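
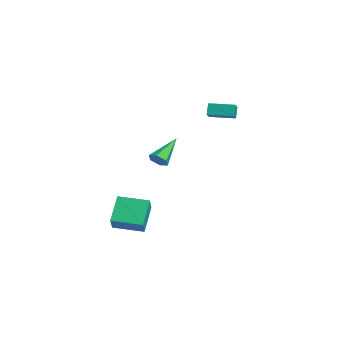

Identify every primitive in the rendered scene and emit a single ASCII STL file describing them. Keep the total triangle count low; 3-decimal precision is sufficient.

solid 
facet normal -0.536 -0.844 0.014
outer loop
vertex -1.964 2.862 3.568
vertex -2.594 3.255 3.155
vertex -1.605 2.621 2.79
endloop
endfacet
facet normal 0.742 -0.462 0.486
outer loop
vertex -0.726 4.005 2.765
vertex -1.964 2.862 3.568
vertex -1.605 2.621 2.79
endloop
endfacet
facet normal -0.536 -0.844 0.015
outer loop
vertex -1.605 2.621 2.79
vertex -2.594 3.255 3.155
vertex -2.236 3.014 2.377
endloop
endfacet
facet normal 0.403 -0.272 -0.874
outer loop
vertex -2.236 3.014 2.377
vertex -0.726 4.005 2.765
vertex -1.605 2.621 2.79
endloop
endfacet
facet normal -0.403 0.272 0.874
outer loop
vertex -1.964 2.862 3.568
vertex -1.715 4.639 3.13
vertex -2.594 3.255 3.155
endloop
endfacet
facet normal 0.742 -0.463 0.485
outer loop
vertex -1.084 4.246 3.543
vertex -1.964 2.862 3.568
vertex -0.726 4.005 2.765
endloop
endfacet
facet normal -0.403 0.272 0.874
outer loop
vertex -1.084 4.246 3.543
vertex -1.715 4.639 3.13
vertex -1.964 2.862 3.568
endloop
endfacet
facet normal -0.742 0.463 -0.485
outer loop
vertex -2.594 3.255 3.155
vertex -1.715 4.639 3.13
vertex -2.236 3.014 2.377
endloop
endfacet
facet normal 0.403 -0.272 -0.874
outer loop
vertex -1.356 4.398 2.352
vertex -0.726 4.005 2.765
vertex -2.236 3.014 2.377
endloop
endfacet
facet normal -0.742 0.463 -0.486
outer loop
vertex -2.236 3.014 2.377
vertex -1.715 4.639 3.13
vertex -1.356 4.398 2.352
endloop
endfacet
facet normal 0.536 0.844 -0.015
outer loop
vertex -1.356 4.398 2.352
vertex -1.084 4.246 3.543
vertex -0.726 4.005 2.765
endloop
endfacet
facet normal 0.535 0.844 -0.015
outer loop
vertex -1.715 4.639 3.13
vertex -1.084 4.246 3.543
vertex -1.356 4.398 2.352
endloop
endfacet
facet normal 0.429 -0.686 -0.587
outer loop
vertex -0.696 -0.9 0.166
vertex -1.048 -0.665 -0.366
vertex -0.436 -0.406 -0.221
endloop
endfacet
facet normal 0.679 0.196 0.707
outer loop
vertex -0.696 -0.9 0.166
vertex -0.436 -0.406 -0.221
vertex -1.992 0.845 0.926
endloop
endfacet
facet normal 0.430 -0.687 -0.586
outer loop
vertex -0.436 -0.406 -0.221
vertex -1.048 -0.665 -0.366
vertex -0.788 -0.171 -0.754
endloop
endfacet
facet normal 0.604 0.795 -0.048
outer loop
vertex -0.436 -0.406 -0.221
vertex -0.788 -0.171 -0.754
vertex -1.992 0.845 0.926
endloop
endfacet
facet normal 0.429 -0.687 -0.587
outer loop
vertex -0.788 -0.171 -0.754
vertex -1.048 -0.665 -0.366
vertex -1.4 -0.43 -0.898
endloop
endfacet
facet normal -0.186 0.776 -0.603
outer loop
vertex -0.788 -0.171 -0.754
vertex -1.4 -0.43 -0.898
vertex -1.992 0.845 0.926
endloop
endfacet
facet normal 0.429 -0.687 -0.587
outer loop
vertex -1.4 -0.43 -0.898
vertex -1.048 -0.665 -0.366
vertex -1.66 -0.924 -0.51
endloop
endfacet
facet normal -0.901 0.158 -0.403
outer loop
vertex -1.4 -0.43 -0.898
vertex -1.66 -0.924 -0.51
vertex -1.992 0.845 0.926
endloop
endfacet
facet normal 0.429 -0.687 -0.587
outer loop
vertex -1.66 -0.924 -0.51
vertex -1.048 -0.665 -0.366
vertex -1.308 -1.159 0.022
endloop
endfacet
facet normal -0.826 -0.441 0.352
outer loop
vertex -1.66 -0.924 -0.51
vertex -1.308 -1.159 0.022
vertex -1.992 0.845 0.926
endloop
endfacet
facet normal 0.429 -0.687 -0.587
outer loop
vertex -1.308 -1.159 0.022
vertex -1.048 -0.665 -0.366
vertex -0.696 -0.9 0.166
endloop
endfacet
facet normal -0.035 -0.421 0.906
outer loop
vertex -1.308 -1.159 0.022
vertex -0.696 -0.9 0.166
vertex -1.992 0.845 0.926
endloop
endfacet
facet normal -0.533 0.411 0.740
outer loop
vertex 2.079 -4.292 -1.687
vertex 3.014 -2.687 -1.905
vertex 1.082 -3.843 -2.655
endloop
endfacet
facet normal -0.500 -0.858 0.117
outer loop
vertex 2.106 -4.633 -4.075
vertex 2.079 -4.292 -1.687
vertex 1.082 -3.843 -2.655
endloop
endfacet
facet normal -0.533 0.411 0.739
outer loop
vertex 1.082 -3.843 -2.655
vertex 3.014 -2.687 -1.905
vertex 2.018 -2.238 -2.873
endloop
endfacet
facet normal -0.682 0.308 -0.663
outer loop
vertex 2.018 -2.238 -2.873
vertex 2.106 -4.633 -4.075
vertex 1.082 -3.843 -2.655
endloop
endfacet
facet normal 0.682 -0.307 0.663
outer loop
vertex 2.079 -4.292 -1.687
vertex 4.038 -3.477 -3.325
vertex 3.014 -2.687 -1.905
endloop
endfacet
facet normal -0.500 -0.858 0.117
outer loop
vertex 3.102 -5.082 -3.107
vertex 2.079 -4.292 -1.687
vertex 2.106 -4.633 -4.075
endloop
endfacet
facet normal 0.682 -0.308 0.663
outer loop
vertex 3.102 -5.082 -3.107
vertex 4.038 -3.477 -3.325
vertex 2.079 -4.292 -1.687
endloop
endfacet
facet normal 0.500 0.858 -0.117
outer loop
vertex 3.014 -2.687 -1.905
vertex 4.038 -3.477 -3.325
vertex 2.018 -2.238 -2.873
endloop
endfacet
facet normal -0.683 0.308 -0.663
outer loop
vertex 3.041 -3.028 -4.293
vertex 2.106 -4.633 -4.075
vertex 2.018 -2.238 -2.873
endloop
endfacet
facet normal 0.500 0.858 -0.117
outer loop
vertex 2.018 -2.238 -2.873
vertex 4.038 -3.477 -3.325
vertex 3.041 -3.028 -4.293
endloop
endfacet
facet normal 0.533 -0.411 -0.739
outer loop
vertex 3.041 -3.028 -4.293
vertex 3.102 -5.082 -3.107
vertex 2.106 -4.633 -4.075
endloop
endfacet
facet normal 0.533 -0.411 -0.740
outer loop
vertex 4.038 -3.477 -3.325
vertex 3.102 -5.082 -3.107
vertex 3.041 -3.028 -4.293
endloop
endfacet

endsolid


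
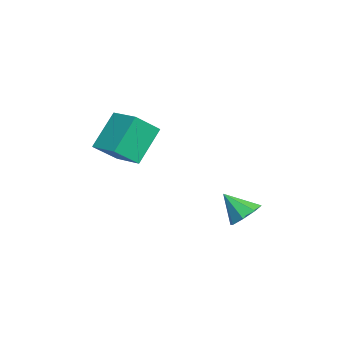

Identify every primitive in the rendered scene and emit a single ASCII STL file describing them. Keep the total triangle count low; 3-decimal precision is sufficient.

solid 
facet normal 0.299 0.632 -0.715
outer loop
vertex 0.534 2.271 -2.788
vertex -0.153 2.405 -2.957
vertex 0.325 2.693 -2.502
endloop
endfacet
facet normal 0.633 -0.195 0.750
outer loop
vertex 0.534 2.271 -2.788
vertex 0.325 2.693 -2.502
vertex -0.527 1.615 -2.063
endloop
endfacet
facet normal 0.299 0.632 -0.715
outer loop
vertex 0.325 2.693 -2.502
vertex -0.153 2.405 -2.957
vertex -0.164 2.947 -2.482
endloop
endfacet
facet normal 0.170 0.253 0.952
outer loop
vertex 0.325 2.693 -2.502
vertex -0.164 2.947 -2.482
vertex -0.527 1.615 -2.063
endloop
endfacet
facet normal 0.298 0.633 -0.715
outer loop
vertex -0.164 2.947 -2.482
vertex -0.153 2.405 -2.957
vertex -0.647 2.883 -2.74
endloop
endfacet
facet normal -0.475 0.379 0.794
outer loop
vertex -0.164 2.947 -2.482
vertex -0.647 2.883 -2.74
vertex -0.527 1.615 -2.063
endloop
endfacet
facet normal 0.299 0.633 -0.714
outer loop
vertex -0.647 2.883 -2.74
vertex -0.153 2.405 -2.957
vertex -0.84 2.54 -3.125
endloop
endfacet
facet normal -0.924 0.108 0.367
outer loop
vertex -0.647 2.883 -2.74
vertex -0.84 2.54 -3.125
vertex -0.527 1.615 -2.063
endloop
endfacet
facet normal 0.299 0.631 -0.716
outer loop
vertex -0.84 2.54 -3.125
vertex -0.153 2.405 -2.957
vertex -0.632 2.117 -3.411
endloop
endfacet
facet normal -0.914 -0.398 -0.077
outer loop
vertex -0.84 2.54 -3.125
vertex -0.632 2.117 -3.411
vertex -0.527 1.615 -2.063
endloop
endfacet
facet normal 0.298 0.632 -0.715
outer loop
vertex -0.632 2.117 -3.411
vertex -0.153 2.405 -2.957
vertex -0.143 1.864 -3.431
endloop
endfacet
facet normal -0.450 -0.848 -0.281
outer loop
vertex -0.632 2.117 -3.411
vertex -0.143 1.864 -3.431
vertex -0.527 1.615 -2.063
endloop
endfacet
facet normal 0.298 0.632 -0.715
outer loop
vertex -0.143 1.864 -3.431
vertex -0.153 2.405 -2.957
vertex 0.34 1.928 -3.173
endloop
endfacet
facet normal 0.194 -0.973 -0.123
outer loop
vertex -0.143 1.864 -3.431
vertex 0.34 1.928 -3.173
vertex -0.527 1.615 -2.063
endloop
endfacet
facet normal 0.299 0.633 -0.714
outer loop
vertex 0.34 1.928 -3.173
vertex -0.153 2.405 -2.957
vertex 0.534 2.271 -2.788
endloop
endfacet
facet normal 0.642 -0.704 0.303
outer loop
vertex 0.34 1.928 -3.173
vertex 0.534 2.271 -2.788
vertex -0.527 1.615 -2.063
endloop
endfacet
facet normal -0.773 -0.616 -0.152
outer loop
vertex -2.719 -2.251 1.048
vertex -3.246 -1.382 0.205
vertex -1.851 -3.013 -0.281
endloop
endfacet
facet normal 0.399 -0.658 0.638
outer loop
vertex -0.854 -2.218 -0.085
vertex -2.719 -2.251 1.048
vertex -1.851 -3.013 -0.281
endloop
endfacet
facet normal -0.773 -0.616 -0.152
outer loop
vertex -1.851 -3.013 -0.281
vertex -3.246 -1.382 0.205
vertex -2.378 -2.144 -1.123
endloop
endfacet
facet normal 0.493 -0.432 -0.755
outer loop
vertex -2.378 -2.144 -1.123
vertex -0.854 -2.218 -0.085
vertex -1.851 -3.013 -0.281
endloop
endfacet
facet normal -0.493 0.433 0.755
outer loop
vertex -2.719 -2.251 1.048
vertex -2.249 -0.587 0.401
vertex -3.246 -1.382 0.205
endloop
endfacet
facet normal 0.400 -0.658 0.639
outer loop
vertex -1.722 -1.456 1.243
vertex -2.719 -2.251 1.048
vertex -0.854 -2.218 -0.085
endloop
endfacet
facet normal -0.493 0.433 0.755
outer loop
vertex -1.722 -1.456 1.243
vertex -2.249 -0.587 0.401
vertex -2.719 -2.251 1.048
endloop
endfacet
facet normal -0.399 0.658 -0.638
outer loop
vertex -3.246 -1.382 0.205
vertex -2.249 -0.587 0.401
vertex -2.378 -2.144 -1.123
endloop
endfacet
facet normal 0.493 -0.433 -0.755
outer loop
vertex -1.381 -1.349 -0.928
vertex -0.854 -2.218 -0.085
vertex -2.378 -2.144 -1.123
endloop
endfacet
facet normal -0.400 0.658 -0.638
outer loop
vertex -2.378 -2.144 -1.123
vertex -2.249 -0.587 0.401
vertex -1.381 -1.349 -0.928
endloop
endfacet
facet normal 0.773 0.616 0.152
outer loop
vertex -1.381 -1.349 -0.928
vertex -1.722 -1.456 1.243
vertex -0.854 -2.218 -0.085
endloop
endfacet
facet normal 0.773 0.616 0.152
outer loop
vertex -2.249 -0.587 0.401
vertex -1.722 -1.456 1.243
vertex -1.381 -1.349 -0.928
endloop
endfacet

endsolid


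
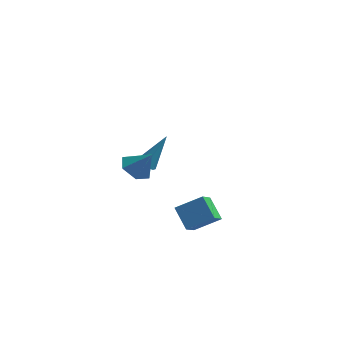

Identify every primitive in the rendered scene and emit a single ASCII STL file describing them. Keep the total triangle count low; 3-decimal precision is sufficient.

solid 
facet normal -0.433 -0.420 -0.798
outer loop
vertex -1.331 2.38 -2.872
vertex -1.789 2.765 -2.826
vertex -1.279 2.826 -3.135
endloop
endfacet
facet normal 0.974 -0.188 -0.126
outer loop
vertex -1.331 2.38 -2.872
vertex -1.279 2.826 -3.135
vertex -0.851 3.675 -1.094
endloop
endfacet
facet normal -0.433 -0.419 -0.798
outer loop
vertex -1.279 2.826 -3.135
vertex -1.789 2.765 -2.826
vertex -1.611 3.226 -3.165
endloop
endfacet
facet normal 0.723 0.571 -0.389
outer loop
vertex -1.279 2.826 -3.135
vertex -1.611 3.226 -3.165
vertex -0.851 3.675 -1.094
endloop
endfacet
facet normal -0.431 -0.420 -0.798
outer loop
vertex -1.611 3.226 -3.165
vertex -1.789 2.765 -2.826
vertex -2.078 3.278 -2.94
endloop
endfacet
facet normal 0.006 0.977 -0.214
outer loop
vertex -1.611 3.226 -3.165
vertex -2.078 3.278 -2.94
vertex -0.851 3.675 -1.094
endloop
endfacet
facet normal -0.432 -0.421 -0.798
outer loop
vertex -2.078 3.278 -2.94
vertex -1.789 2.765 -2.826
vertex -2.327 2.944 -2.629
endloop
endfacet
facet normal -0.636 0.723 0.267
outer loop
vertex -2.078 3.278 -2.94
vertex -2.327 2.944 -2.629
vertex -0.851 3.675 -1.094
endloop
endfacet
facet normal -0.432 -0.420 -0.798
outer loop
vertex -2.327 2.944 -2.629
vertex -1.789 2.765 -2.826
vertex -2.171 2.474 -2.466
endloop
endfacet
facet normal -0.721 0.001 0.693
outer loop
vertex -2.327 2.944 -2.629
vertex -2.171 2.474 -2.466
vertex -0.851 3.675 -1.094
endloop
endfacet
facet normal -0.432 -0.420 -0.798
outer loop
vertex -2.171 2.474 -2.466
vertex -1.789 2.765 -2.826
vertex -1.728 2.223 -2.574
endloop
endfacet
facet normal -0.184 -0.645 0.742
outer loop
vertex -2.171 2.474 -2.466
vertex -1.728 2.223 -2.574
vertex -0.851 3.675 -1.094
endloop
endfacet
facet normal -0.433 -0.420 -0.798
outer loop
vertex -1.728 2.223 -2.574
vertex -1.789 2.765 -2.826
vertex -1.331 2.38 -2.872
endloop
endfacet
facet normal 0.571 -0.729 0.377
outer loop
vertex -1.728 2.223 -2.574
vertex -1.331 2.38 -2.872
vertex -0.851 3.675 -1.094
endloop
endfacet
facet normal -0.522 0.590 0.616
outer loop
vertex 1.037 -3.844 -0.795
vertex 2.334 -3.471 -0.054
vertex 1.221 -2.789 -1.649
endloop
endfacet
facet normal -0.843 -0.242 -0.481
outer loop
vertex 1.946 -3.609 -2.506
vertex 1.037 -3.844 -0.795
vertex 1.221 -2.789 -1.649
endloop
endfacet
facet normal -0.522 0.590 0.616
outer loop
vertex 1.221 -2.789 -1.649
vertex 2.334 -3.471 -0.054
vertex 2.518 -2.416 -0.908
endloop
endfacet
facet normal 0.135 0.770 -0.623
outer loop
vertex 2.518 -2.416 -0.908
vertex 1.946 -3.609 -2.506
vertex 1.221 -2.789 -1.649
endloop
endfacet
facet normal -0.135 -0.770 0.623
outer loop
vertex 1.037 -3.844 -0.795
vertex 3.059 -4.291 -0.911
vertex 2.334 -3.471 -0.054
endloop
endfacet
facet normal -0.843 -0.242 -0.481
outer loop
vertex 1.762 -4.664 -1.652
vertex 1.037 -3.844 -0.795
vertex 1.946 -3.609 -2.506
endloop
endfacet
facet normal -0.135 -0.770 0.623
outer loop
vertex 1.762 -4.664 -1.652
vertex 3.059 -4.291 -0.911
vertex 1.037 -3.844 -0.795
endloop
endfacet
facet normal 0.843 0.242 0.481
outer loop
vertex 2.334 -3.471 -0.054
vertex 3.059 -4.291 -0.911
vertex 2.518 -2.416 -0.908
endloop
endfacet
facet normal 0.135 0.770 -0.623
outer loop
vertex 3.243 -3.236 -1.765
vertex 1.946 -3.609 -2.506
vertex 2.518 -2.416 -0.908
endloop
endfacet
facet normal 0.843 0.242 0.481
outer loop
vertex 2.518 -2.416 -0.908
vertex 3.059 -4.291 -0.911
vertex 3.243 -3.236 -1.765
endloop
endfacet
facet normal 0.522 -0.590 -0.616
outer loop
vertex 3.243 -3.236 -1.765
vertex 1.762 -4.664 -1.652
vertex 1.946 -3.609 -2.506
endloop
endfacet
facet normal 0.522 -0.590 -0.616
outer loop
vertex 3.059 -4.291 -0.911
vertex 1.762 -4.664 -1.652
vertex 3.243 -3.236 -1.765
endloop
endfacet
facet normal -0.591 0.031 -0.806
outer loop
vertex -0.467 -2.604 1.085
vertex -0.978 -3.258 1.434
vertex -1.17 -2.396 1.608
endloop
endfacet
facet normal 0.469 0.831 0.299
outer loop
vertex -0.467 -2.604 1.085
vertex -1.17 -2.396 1.608
vertex -0.162 -3.302 2.546
endloop
endfacet
facet normal -0.591 0.031 -0.806
outer loop
vertex -1.17 -2.396 1.608
vertex -0.978 -3.258 1.434
vertex -1.68 -3.05 1.957
endloop
endfacet
facet normal -0.208 0.582 0.786
outer loop
vertex -1.17 -2.396 1.608
vertex -1.68 -3.05 1.957
vertex -0.162 -3.302 2.546
endloop
endfacet
facet normal -0.591 0.031 -0.806
outer loop
vertex -1.68 -3.05 1.957
vertex -0.978 -3.258 1.434
vertex -1.488 -3.912 1.783
endloop
endfacet
facet normal -0.387 -0.264 0.883
outer loop
vertex -1.68 -3.05 1.957
vertex -1.488 -3.912 1.783
vertex -0.162 -3.302 2.546
endloop
endfacet
facet normal -0.592 0.032 -0.805
outer loop
vertex -1.488 -3.912 1.783
vertex -0.978 -3.258 1.434
vertex -0.786 -4.12 1.259
endloop
endfacet
facet normal 0.113 -0.862 0.493
outer loop
vertex -1.488 -3.912 1.783
vertex -0.786 -4.12 1.259
vertex -0.162 -3.302 2.546
endloop
endfacet
facet normal -0.591 0.032 -0.806
outer loop
vertex -0.786 -4.12 1.259
vertex -0.978 -3.258 1.434
vertex -0.276 -3.466 0.911
endloop
endfacet
facet normal 0.790 -0.613 0.006
outer loop
vertex -0.786 -4.12 1.259
vertex -0.276 -3.466 0.911
vertex -0.162 -3.302 2.546
endloop
endfacet
facet normal -0.591 0.032 -0.806
outer loop
vertex -0.276 -3.466 0.911
vertex -0.978 -3.258 1.434
vertex -0.467 -2.604 1.085
endloop
endfacet
facet normal 0.968 0.233 -0.091
outer loop
vertex -0.276 -3.466 0.911
vertex -0.467 -2.604 1.085
vertex -0.162 -3.302 2.546
endloop
endfacet

endsolid


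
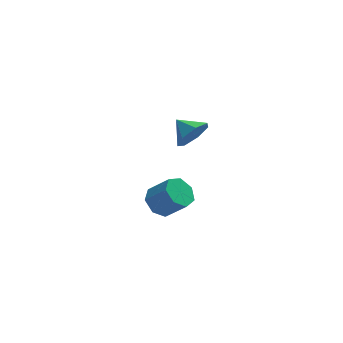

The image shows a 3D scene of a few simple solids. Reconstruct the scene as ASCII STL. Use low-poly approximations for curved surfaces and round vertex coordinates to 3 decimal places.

solid 
facet normal 0.547 -0.715 -0.435
outer loop
vertex -2.025 -0.598 3.83
vertex -2.731 -0.668 3.056
vertex -1.882 -0.053 3.113
endloop
endfacet
facet normal 0.345 0.713 0.611
outer loop
vertex -2.025 -0.598 3.83
vertex -1.882 -0.053 3.113
vertex -3.449 0.268 3.624
endloop
endfacet
facet normal 0.548 -0.716 -0.434
outer loop
vertex -1.882 -0.053 3.113
vertex -2.731 -0.668 3.056
vertex -2.378 0.028 2.353
endloop
endfacet
facet normal 0.194 0.981 -0.022
outer loop
vertex -1.882 -0.053 3.113
vertex -2.378 0.028 2.353
vertex -3.449 0.268 3.624
endloop
endfacet
facet normal 0.548 -0.716 -0.434
outer loop
vertex -2.378 0.028 2.353
vertex -2.731 -0.668 3.056
vertex -3.14 -0.415 2.122
endloop
endfacet
facet normal -0.345 0.826 -0.446
outer loop
vertex -2.378 0.028 2.353
vertex -3.14 -0.415 2.122
vertex -3.449 0.268 3.624
endloop
endfacet
facet normal 0.548 -0.715 -0.434
outer loop
vertex -3.14 -0.415 2.122
vertex -2.731 -0.668 3.056
vertex -3.594 -1.049 2.594
endloop
endfacet
facet normal -0.866 0.364 -0.344
outer loop
vertex -3.14 -0.415 2.122
vertex -3.594 -1.049 2.594
vertex -3.449 0.268 3.624
endloop
endfacet
facet normal 0.548 -0.715 -0.434
outer loop
vertex -3.594 -1.049 2.594
vertex -2.731 -0.668 3.056
vertex -3.398 -1.396 3.413
endloop
endfacet
facet normal -0.976 -0.057 0.210
outer loop
vertex -3.594 -1.049 2.594
vertex -3.398 -1.396 3.413
vertex -3.449 0.268 3.624
endloop
endfacet
facet normal 0.548 -0.715 -0.434
outer loop
vertex -3.398 -1.396 3.413
vertex -2.731 -0.668 3.056
vertex -2.7 -1.195 3.963
endloop
endfacet
facet normal -0.593 -0.119 0.796
outer loop
vertex -3.398 -1.396 3.413
vertex -2.7 -1.195 3.963
vertex -3.449 0.268 3.624
endloop
endfacet
facet normal 0.547 -0.715 -0.434
outer loop
vertex -2.7 -1.195 3.963
vertex -2.731 -0.668 3.056
vertex -2.025 -0.598 3.83
endloop
endfacet
facet normal -0.005 0.223 0.975
outer loop
vertex -2.7 -1.195 3.963
vertex -2.025 -0.598 3.83
vertex -3.449 0.268 3.624
endloop
endfacet
facet normal -0.598 0.378 -0.707
outer loop
vertex -3.393 2.455 -4.179
vertex -4.105 1.799 -3.928
vertex -3.949 2.719 -3.568
endloop
endfacet
facet normal 0.482 0.874 0.060
outer loop
vertex -3.393 2.455 -4.179
vertex -3.949 2.719 -3.568
vertex -2.383 1.816 -2.983
endloop
endfacet
facet normal 0.482 0.874 0.060
outer loop
vertex -2.383 1.816 -2.983
vertex -3.949 2.719 -3.568
vertex -2.94 2.081 -2.372
endloop
endfacet
facet normal 0.597 -0.378 0.708
outer loop
vertex -2.383 1.816 -2.983
vertex -2.94 2.081 -2.372
vertex -3.095 1.161 -2.732
endloop
endfacet
facet normal -0.597 0.378 -0.708
outer loop
vertex -3.949 2.719 -3.568
vertex -4.105 1.799 -3.928
vertex -4.623 2.291 -3.228
endloop
endfacet
facet normal -0.201 0.784 0.588
outer loop
vertex -3.949 2.719 -3.568
vertex -4.623 2.291 -3.228
vertex -2.94 2.081 -2.372
endloop
endfacet
facet normal -0.201 0.783 0.588
outer loop
vertex -2.94 2.081 -2.372
vertex -4.623 2.291 -3.228
vertex -3.613 1.653 -2.032
endloop
endfacet
facet normal 0.597 -0.377 0.707
outer loop
vertex -2.94 2.081 -2.372
vertex -3.613 1.653 -2.032
vertex -3.095 1.161 -2.732
endloop
endfacet
facet normal -0.598 0.377 -0.707
outer loop
vertex -4.623 2.291 -3.228
vertex -4.105 1.799 -3.928
vertex -4.906 1.492 -3.415
endloop
endfacet
facet normal -0.733 0.102 0.673
outer loop
vertex -4.623 2.291 -3.228
vertex -4.906 1.492 -3.415
vertex -3.613 1.653 -2.032
endloop
endfacet
facet normal -0.733 0.103 0.673
outer loop
vertex -3.613 1.653 -2.032
vertex -4.906 1.492 -3.415
vertex -3.897 0.854 -2.219
endloop
endfacet
facet normal 0.597 -0.378 0.708
outer loop
vertex -3.613 1.653 -2.032
vertex -3.897 0.854 -2.219
vertex -3.095 1.161 -2.732
endloop
endfacet
facet normal -0.598 0.377 -0.707
outer loop
vertex -4.906 1.492 -3.415
vertex -4.105 1.799 -3.928
vertex -4.586 0.925 -3.988
endloop
endfacet
facet normal -0.712 -0.656 0.251
outer loop
vertex -4.906 1.492 -3.415
vertex -4.586 0.925 -3.988
vertex -3.897 0.854 -2.219
endloop
endfacet
facet normal -0.712 -0.656 0.251
outer loop
vertex -3.897 0.854 -2.219
vertex -4.586 0.925 -3.988
vertex -3.577 0.287 -2.792
endloop
endfacet
facet normal 0.597 -0.378 0.707
outer loop
vertex -3.897 0.854 -2.219
vertex -3.577 0.287 -2.792
vertex -3.095 1.161 -2.732
endloop
endfacet
facet normal -0.598 0.378 -0.707
outer loop
vertex -4.586 0.925 -3.988
vertex -4.105 1.799 -3.928
vertex -3.904 1.016 -4.516
endloop
endfacet
facet normal -0.156 -0.920 -0.360
outer loop
vertex -4.586 0.925 -3.988
vertex -3.904 1.016 -4.516
vertex -3.577 0.287 -2.792
endloop
endfacet
facet normal -0.157 -0.920 -0.359
outer loop
vertex -3.577 0.287 -2.792
vertex -3.904 1.016 -4.516
vertex -2.894 0.377 -3.32
endloop
endfacet
facet normal 0.597 -0.378 0.708
outer loop
vertex -3.577 0.287 -2.792
vertex -2.894 0.377 -3.32
vertex -3.095 1.161 -2.732
endloop
endfacet
facet normal -0.597 0.378 -0.708
outer loop
vertex -3.904 1.016 -4.516
vertex -4.105 1.799 -3.928
vertex -3.372 1.697 -4.601
endloop
endfacet
facet normal 0.518 -0.492 -0.700
outer loop
vertex -3.904 1.016 -4.516
vertex -3.372 1.697 -4.601
vertex -2.894 0.377 -3.32
endloop
endfacet
facet normal 0.518 -0.491 -0.700
outer loop
vertex -2.894 0.377 -3.32
vertex -3.372 1.697 -4.601
vertex -2.363 1.058 -3.405
endloop
endfacet
facet normal 0.597 -0.377 0.708
outer loop
vertex -2.894 0.377 -3.32
vertex -2.363 1.058 -3.405
vertex -3.095 1.161 -2.732
endloop
endfacet
facet normal -0.597 0.377 -0.708
outer loop
vertex -3.372 1.697 -4.601
vertex -4.105 1.799 -3.928
vertex -3.393 2.455 -4.179
endloop
endfacet
facet normal 0.802 0.307 -0.512
outer loop
vertex -3.372 1.697 -4.601
vertex -3.393 2.455 -4.179
vertex -2.363 1.058 -3.405
endloop
endfacet
facet normal 0.802 0.307 -0.513
outer loop
vertex -2.363 1.058 -3.405
vertex -3.393 2.455 -4.179
vertex -2.383 1.816 -2.983
endloop
endfacet
facet normal 0.597 -0.378 0.707
outer loop
vertex -2.363 1.058 -3.405
vertex -2.383 1.816 -2.983
vertex -3.095 1.161 -2.732
endloop
endfacet

endsolid


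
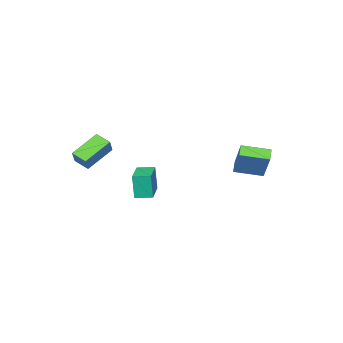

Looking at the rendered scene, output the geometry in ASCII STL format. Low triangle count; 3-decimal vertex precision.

solid 
facet normal -0.362 -0.445 -0.820
outer loop
vertex -1.585 2.581 1.912
vertex -2.558 3.918 1.616
vertex -0.986 2.918 1.465
endloop
endfacet
facet normal 0.579 -0.796 0.176
outer loop
vertex -0.202 3.882 3.244
vertex -1.585 2.581 1.912
vertex -0.986 2.918 1.465
endloop
endfacet
facet normal -0.362 -0.445 -0.820
outer loop
vertex -0.986 2.918 1.465
vertex -2.558 3.918 1.616
vertex -1.959 4.255 1.169
endloop
endfacet
facet normal 0.731 0.411 -0.545
outer loop
vertex -1.959 4.255 1.169
vertex -0.202 3.882 3.244
vertex -0.986 2.918 1.465
endloop
endfacet
facet normal -0.731 -0.411 0.545
outer loop
vertex -1.585 2.581 1.912
vertex -1.774 4.882 3.395
vertex -2.558 3.918 1.616
endloop
endfacet
facet normal 0.579 -0.796 0.176
outer loop
vertex -0.801 3.545 3.691
vertex -1.585 2.581 1.912
vertex -0.202 3.882 3.244
endloop
endfacet
facet normal -0.731 -0.411 0.545
outer loop
vertex -0.801 3.545 3.691
vertex -1.774 4.882 3.395
vertex -1.585 2.581 1.912
endloop
endfacet
facet normal -0.579 0.796 -0.176
outer loop
vertex -2.558 3.918 1.616
vertex -1.774 4.882 3.395
vertex -1.959 4.255 1.169
endloop
endfacet
facet normal 0.731 0.411 -0.545
outer loop
vertex -1.175 5.219 2.948
vertex -0.202 3.882 3.244
vertex -1.959 4.255 1.169
endloop
endfacet
facet normal -0.579 0.796 -0.176
outer loop
vertex -1.959 4.255 1.169
vertex -1.774 4.882 3.395
vertex -1.175 5.219 2.948
endloop
endfacet
facet normal 0.362 0.445 0.820
outer loop
vertex -1.175 5.219 2.948
vertex -0.801 3.545 3.691
vertex -0.202 3.882 3.244
endloop
endfacet
facet normal 0.362 0.445 0.820
outer loop
vertex -1.774 4.882 3.395
vertex -0.801 3.545 3.691
vertex -1.175 5.219 2.948
endloop
endfacet
facet normal -0.547 -0.323 -0.772
outer loop
vertex 4.309 -3.878 2.291
vertex 2.686 -3.522 3.292
vertex 4.285 -2.95 1.92
endloop
endfacet
facet normal 0.837 -0.184 -0.515
outer loop
vertex 4.914 -2.578 2.808
vertex 4.309 -3.878 2.291
vertex 4.285 -2.95 1.92
endloop
endfacet
facet normal -0.547 -0.323 -0.772
outer loop
vertex 4.285 -2.95 1.92
vertex 2.686 -3.522 3.292
vertex 2.661 -2.594 2.921
endloop
endfacet
facet normal -0.025 0.928 -0.371
outer loop
vertex 2.661 -2.594 2.921
vertex 4.914 -2.578 2.808
vertex 4.285 -2.95 1.92
endloop
endfacet
facet normal 0.025 -0.928 0.371
outer loop
vertex 4.309 -3.878 2.291
vertex 3.315 -3.15 4.18
vertex 2.686 -3.522 3.292
endloop
endfacet
facet normal 0.836 -0.184 -0.516
outer loop
vertex 4.939 -3.506 3.179
vertex 4.309 -3.878 2.291
vertex 4.914 -2.578 2.808
endloop
endfacet
facet normal 0.025 -0.928 0.371
outer loop
vertex 4.939 -3.506 3.179
vertex 3.315 -3.15 4.18
vertex 4.309 -3.878 2.291
endloop
endfacet
facet normal -0.837 0.184 0.516
outer loop
vertex 2.686 -3.522 3.292
vertex 3.315 -3.15 4.18
vertex 2.661 -2.594 2.921
endloop
endfacet
facet normal -0.025 0.928 -0.371
outer loop
vertex 3.291 -2.222 3.809
vertex 4.914 -2.578 2.808
vertex 2.661 -2.594 2.921
endloop
endfacet
facet normal -0.836 0.185 0.516
outer loop
vertex 2.661 -2.594 2.921
vertex 3.315 -3.15 4.18
vertex 3.291 -2.222 3.809
endloop
endfacet
facet normal 0.547 0.323 0.772
outer loop
vertex 3.291 -2.222 3.809
vertex 4.939 -3.506 3.179
vertex 4.914 -2.578 2.808
endloop
endfacet
facet normal 0.547 0.323 0.772
outer loop
vertex 3.315 -3.15 4.18
vertex 4.939 -3.506 3.179
vertex 3.291 -2.222 3.809
endloop
endfacet
facet normal -0.849 -0.524 -0.068
outer loop
vertex 1.455 -1.868 1.335
vertex 0.917 -1.006 1.418
vertex 1.478 -1.703 -0.226
endloop
endfacet
facet normal 0.528 -0.846 -0.082
outer loop
vertex 3.083 -0.714 -0.098
vertex 1.455 -1.868 1.335
vertex 1.478 -1.703 -0.226
endloop
endfacet
facet normal -0.850 -0.523 -0.068
outer loop
vertex 1.478 -1.703 -0.226
vertex 0.917 -1.006 1.418
vertex 0.94 -0.84 -0.143
endloop
endfacet
facet normal 0.015 0.105 -0.994
outer loop
vertex 0.94 -0.84 -0.143
vertex 3.083 -0.714 -0.098
vertex 1.478 -1.703 -0.226
endloop
endfacet
facet normal -0.015 -0.105 0.994
outer loop
vertex 1.455 -1.868 1.335
vertex 2.522 -0.017 1.546
vertex 0.917 -1.006 1.418
endloop
endfacet
facet normal 0.527 -0.846 -0.082
outer loop
vertex 3.06 -0.88 1.463
vertex 1.455 -1.868 1.335
vertex 3.083 -0.714 -0.098
endloop
endfacet
facet normal -0.015 -0.105 0.994
outer loop
vertex 3.06 -0.88 1.463
vertex 2.522 -0.017 1.546
vertex 1.455 -1.868 1.335
endloop
endfacet
facet normal -0.528 0.846 0.082
outer loop
vertex 0.917 -1.006 1.418
vertex 2.522 -0.017 1.546
vertex 0.94 -0.84 -0.143
endloop
endfacet
facet normal 0.015 0.105 -0.994
outer loop
vertex 2.545 0.148 -0.015
vertex 3.083 -0.714 -0.098
vertex 0.94 -0.84 -0.143
endloop
endfacet
facet normal -0.527 0.846 0.082
outer loop
vertex 0.94 -0.84 -0.143
vertex 2.522 -0.017 1.546
vertex 2.545 0.148 -0.015
endloop
endfacet
facet normal 0.849 0.524 0.068
outer loop
vertex 2.545 0.148 -0.015
vertex 3.06 -0.88 1.463
vertex 3.083 -0.714 -0.098
endloop
endfacet
facet normal 0.850 0.523 0.068
outer loop
vertex 2.522 -0.017 1.546
vertex 3.06 -0.88 1.463
vertex 2.545 0.148 -0.015
endloop
endfacet

endsolid


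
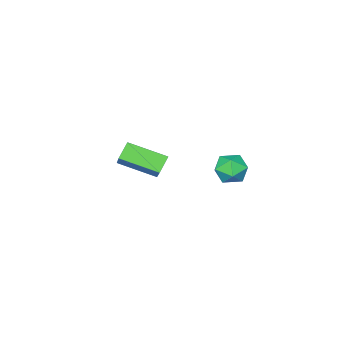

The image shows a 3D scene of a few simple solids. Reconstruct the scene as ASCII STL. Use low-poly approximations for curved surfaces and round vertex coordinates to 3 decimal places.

solid 
facet normal 0.055 0.995 -0.088
outer loop
vertex -2.919 4.58 3.225
vertex -3.157 4.675 4.147
vertex -2.236 4.602 3.896
endloop
endfacet
facet normal 0.507 0.674 -0.538
outer loop
vertex -2.919 4.58 3.225
vertex -2.236 4.602 3.896
vertex -2.176 3.979 3.172
endloop
endfacet
facet normal 0.128 0.243 -0.962
outer loop
vertex -2.919 4.58 3.225
vertex -2.176 3.979 3.172
vertex -3.059 3.667 2.976
endloop
endfacet
facet normal -0.559 0.297 -0.774
outer loop
vertex -2.919 4.58 3.225
vertex -3.059 3.667 2.976
vertex -3.665 4.097 3.579
endloop
endfacet
facet normal -0.604 0.761 -0.234
outer loop
vertex -2.919 4.58 3.225
vertex -3.665 4.097 3.579
vertex -3.157 4.675 4.147
endloop
endfacet
facet normal 0.951 0.269 -0.153
outer loop
vertex -2.176 3.979 3.172
vertex -2.236 4.602 3.896
vertex -1.955 3.703 4.061
endloop
endfacet
facet normal 0.219 0.789 0.574
outer loop
vertex -2.236 4.602 3.896
vertex -3.157 4.675 4.147
vertex -2.561 4.133 4.664
endloop
endfacet
facet normal -0.846 0.412 0.338
outer loop
vertex -3.157 4.675 4.147
vertex -3.665 4.097 3.579
vertex -3.444 3.821 4.468
endloop
endfacet
facet normal -0.773 -0.340 -0.535
outer loop
vertex -3.665 4.097 3.579
vertex -3.059 3.667 2.976
vertex -3.384 3.198 3.744
endloop
endfacet
facet normal 0.337 -0.428 -0.838
outer loop
vertex -3.059 3.667 2.976
vertex -2.176 3.979 3.172
vertex -2.463 3.125 3.493
endloop
endfacet
facet normal 0.559 -0.297 0.774
outer loop
vertex -2.701 3.22 4.415
vertex -1.955 3.703 4.061
vertex -2.561 4.133 4.664
endloop
endfacet
facet normal -0.128 -0.243 0.962
outer loop
vertex -2.701 3.22 4.415
vertex -2.561 4.133 4.664
vertex -3.444 3.821 4.468
endloop
endfacet
facet normal -0.507 -0.674 0.538
outer loop
vertex -2.701 3.22 4.415
vertex -3.444 3.821 4.468
vertex -3.384 3.198 3.744
endloop
endfacet
facet normal -0.055 -0.995 0.088
outer loop
vertex -2.701 3.22 4.415
vertex -3.384 3.198 3.744
vertex -2.463 3.125 3.493
endloop
endfacet
facet normal 0.604 -0.761 0.234
outer loop
vertex -2.701 3.22 4.415
vertex -2.463 3.125 3.493
vertex -1.955 3.703 4.061
endloop
endfacet
facet normal 0.773 0.340 0.535
outer loop
vertex -2.561 4.133 4.664
vertex -1.955 3.703 4.061
vertex -2.236 4.602 3.896
endloop
endfacet
facet normal -0.337 0.428 0.838
outer loop
vertex -3.444 3.821 4.468
vertex -2.561 4.133 4.664
vertex -3.157 4.675 4.147
endloop
endfacet
facet normal -0.951 -0.269 0.153
outer loop
vertex -3.384 3.198 3.744
vertex -3.444 3.821 4.468
vertex -3.665 4.097 3.579
endloop
endfacet
facet normal -0.219 -0.789 -0.574
outer loop
vertex -2.463 3.125 3.493
vertex -3.384 3.198 3.744
vertex -3.059 3.667 2.976
endloop
endfacet
facet normal 0.846 -0.412 -0.338
outer loop
vertex -1.955 3.703 4.061
vertex -2.463 3.125 3.493
vertex -2.176 3.979 3.172
endloop
endfacet
facet normal -0.442 -0.600 -0.666
outer loop
vertex -2.525 -3.495 1.831
vertex -3.711 -1.797 1.088
vertex -1.751 -3.268 1.113
endloop
endfacet
facet normal 0.539 -0.772 0.337
outer loop
vertex -0.849 -2.043 2.472
vertex -2.525 -3.495 1.831
vertex -1.751 -3.268 1.113
endloop
endfacet
facet normal -0.442 -0.601 -0.666
outer loop
vertex -1.751 -3.268 1.113
vertex -3.711 -1.797 1.088
vertex -2.937 -1.571 0.37
endloop
endfacet
facet normal 0.717 0.210 -0.665
outer loop
vertex -2.937 -1.571 0.37
vertex -0.849 -2.043 2.472
vertex -1.751 -3.268 1.113
endloop
endfacet
facet normal -0.717 -0.210 0.665
outer loop
vertex -2.525 -3.495 1.831
vertex -2.809 -0.572 2.447
vertex -3.711 -1.797 1.088
endloop
endfacet
facet normal 0.539 -0.771 0.338
outer loop
vertex -1.623 -2.269 3.19
vertex -2.525 -3.495 1.831
vertex -0.849 -2.043 2.472
endloop
endfacet
facet normal -0.717 -0.210 0.665
outer loop
vertex -1.623 -2.269 3.19
vertex -2.809 -0.572 2.447
vertex -2.525 -3.495 1.831
endloop
endfacet
facet normal -0.539 0.772 -0.338
outer loop
vertex -3.711 -1.797 1.088
vertex -2.809 -0.572 2.447
vertex -2.937 -1.571 0.37
endloop
endfacet
facet normal 0.717 0.210 -0.665
outer loop
vertex -2.035 -0.345 1.729
vertex -0.849 -2.043 2.472
vertex -2.937 -1.571 0.37
endloop
endfacet
facet normal -0.539 0.771 -0.338
outer loop
vertex -2.937 -1.571 0.37
vertex -2.809 -0.572 2.447
vertex -2.035 -0.345 1.729
endloop
endfacet
facet normal 0.442 0.601 0.666
outer loop
vertex -2.035 -0.345 1.729
vertex -1.623 -2.269 3.19
vertex -0.849 -2.043 2.472
endloop
endfacet
facet normal 0.442 0.601 0.666
outer loop
vertex -2.809 -0.572 2.447
vertex -1.623 -2.269 3.19
vertex -2.035 -0.345 1.729
endloop
endfacet

endsolid


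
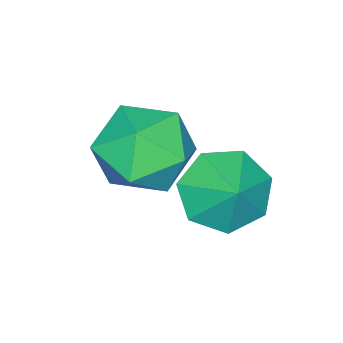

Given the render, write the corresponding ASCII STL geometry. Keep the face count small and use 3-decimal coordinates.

solid 
facet normal -0.000 0.614 0.790
outer loop
vertex -2.561 -0.861 1.148
vertex -3.387 -1.581 1.707
vertex -2.185 -1.786 1.867
endloop
endfacet
facet normal 0.634 0.619 0.464
outer loop
vertex -2.561 -0.861 1.148
vertex -2.185 -1.786 1.867
vertex -1.616 -1.567 0.798
endloop
endfacet
facet normal 0.533 0.819 -0.214
outer loop
vertex -2.561 -0.861 1.148
vertex -1.616 -1.567 0.798
vertex -2.467 -1.228 -0.023
endloop
endfacet
facet normal -0.165 0.937 -0.307
outer loop
vertex -2.561 -0.861 1.148
vertex -2.467 -1.228 -0.023
vertex -3.561 -1.236 0.539
endloop
endfacet
facet normal -0.495 0.811 0.313
outer loop
vertex -2.561 -0.861 1.148
vertex -3.561 -1.236 0.539
vertex -3.387 -1.581 1.707
endloop
endfacet
facet normal 0.886 -0.049 0.461
outer loop
vertex -1.616 -1.567 0.798
vertex -2.185 -1.786 1.867
vertex -1.859 -2.724 1.141
endloop
endfacet
facet normal -0.141 -0.057 0.988
outer loop
vertex -2.185 -1.786 1.867
vertex -3.387 -1.581 1.707
vertex -2.953 -2.732 1.703
endloop
endfacet
facet normal -0.940 0.262 0.217
outer loop
vertex -3.387 -1.581 1.707
vertex -3.561 -1.236 0.539
vertex -3.804 -2.393 0.882
endloop
endfacet
facet normal -0.407 0.466 -0.785
outer loop
vertex -3.561 -1.236 0.539
vertex -2.467 -1.228 -0.023
vertex -3.235 -2.174 -0.187
endloop
endfacet
facet normal 0.722 0.274 -0.635
outer loop
vertex -2.467 -1.228 -0.023
vertex -1.616 -1.567 0.798
vertex -2.033 -2.379 -0.027
endloop
endfacet
facet normal 0.165 -0.937 0.307
outer loop
vertex -2.859 -3.099 0.532
vertex -1.859 -2.724 1.141
vertex -2.953 -2.732 1.703
endloop
endfacet
facet normal -0.533 -0.819 0.214
outer loop
vertex -2.859 -3.099 0.532
vertex -2.953 -2.732 1.703
vertex -3.804 -2.393 0.882
endloop
endfacet
facet normal -0.634 -0.619 -0.464
outer loop
vertex -2.859 -3.099 0.532
vertex -3.804 -2.393 0.882
vertex -3.235 -2.174 -0.187
endloop
endfacet
facet normal 0.000 -0.614 -0.790
outer loop
vertex -2.859 -3.099 0.532
vertex -3.235 -2.174 -0.187
vertex -2.033 -2.379 -0.027
endloop
endfacet
facet normal 0.495 -0.811 -0.313
outer loop
vertex -2.859 -3.099 0.532
vertex -2.033 -2.379 -0.027
vertex -1.859 -2.724 1.141
endloop
endfacet
facet normal 0.407 -0.466 0.785
outer loop
vertex -2.953 -2.732 1.703
vertex -1.859 -2.724 1.141
vertex -2.185 -1.786 1.867
endloop
endfacet
facet normal -0.722 -0.274 0.635
outer loop
vertex -3.804 -2.393 0.882
vertex -2.953 -2.732 1.703
vertex -3.387 -1.581 1.707
endloop
endfacet
facet normal -0.886 0.049 -0.461
outer loop
vertex -3.235 -2.174 -0.187
vertex -3.804 -2.393 0.882
vertex -3.561 -1.236 0.539
endloop
endfacet
facet normal 0.141 0.057 -0.988
outer loop
vertex -2.033 -2.379 -0.027
vertex -3.235 -2.174 -0.187
vertex -2.467 -1.228 -0.023
endloop
endfacet
facet normal 0.940 -0.262 -0.217
outer loop
vertex -1.859 -2.724 1.141
vertex -2.033 -2.379 -0.027
vertex -1.616 -1.567 0.798
endloop
endfacet
facet normal -0.487 -0.591 -0.643
outer loop
vertex -2.956 -0.038 -1.225
vertex -3.493 -0.471 -0.42
vertex -3.748 0.375 -1.005
endloop
endfacet
facet normal 0.428 0.893 -0.137
outer loop
vertex -2.956 -0.038 -1.225
vertex -3.748 0.375 -1.005
vertex -2.947 0.191 0.3
endloop
endfacet
facet normal -0.487 -0.591 -0.643
outer loop
vertex -3.748 0.375 -1.005
vertex -3.493 -0.471 -0.42
vertex -4.348 0.151 -0.345
endloop
endfacet
facet normal -0.126 0.969 0.214
outer loop
vertex -3.748 0.375 -1.005
vertex -4.348 0.151 -0.345
vertex -2.947 0.191 0.3
endloop
endfacet
facet normal -0.487 -0.591 -0.643
outer loop
vertex -4.348 0.151 -0.345
vertex -3.493 -0.471 -0.42
vertex -4.304 -0.542 0.259
endloop
endfacet
facet normal -0.348 0.603 0.718
outer loop
vertex -4.348 0.151 -0.345
vertex -4.304 -0.542 0.259
vertex -2.947 0.191 0.3
endloop
endfacet
facet normal -0.487 -0.591 -0.643
outer loop
vertex -4.304 -0.542 0.259
vertex -3.493 -0.471 -0.42
vertex -3.649 -1.181 0.351
endloop
endfacet
facet normal -0.069 0.072 0.995
outer loop
vertex -4.304 -0.542 0.259
vertex -3.649 -1.181 0.351
vertex -2.947 0.191 0.3
endloop
endfacet
facet normal -0.487 -0.591 -0.643
outer loop
vertex -3.649 -1.181 0.351
vertex -3.493 -0.471 -0.42
vertex -2.877 -1.286 -0.137
endloop
endfacet
facet normal 0.499 -0.224 0.837
outer loop
vertex -3.649 -1.181 0.351
vertex -2.877 -1.286 -0.137
vertex -2.947 0.191 0.3
endloop
endfacet
facet normal -0.487 -0.591 -0.643
outer loop
vertex -2.877 -1.286 -0.137
vertex -3.493 -0.471 -0.42
vertex -2.568 -0.777 -0.839
endloop
endfacet
facet normal 0.930 -0.063 0.363
outer loop
vertex -2.877 -1.286 -0.137
vertex -2.568 -0.777 -0.839
vertex -2.947 0.191 0.3
endloop
endfacet
facet normal -0.487 -0.591 -0.643
outer loop
vertex -2.568 -0.777 -0.839
vertex -3.493 -0.471 -0.42
vertex -2.956 -0.038 -1.225
endloop
endfacet
facet normal 0.898 0.435 -0.071
outer loop
vertex -2.568 -0.777 -0.839
vertex -2.956 -0.038 -1.225
vertex -2.947 0.191 0.3
endloop
endfacet

endsolid


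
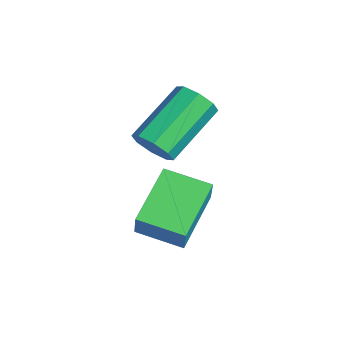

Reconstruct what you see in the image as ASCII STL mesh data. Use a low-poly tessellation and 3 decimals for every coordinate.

solid 
facet normal 0.434 -0.741 -0.512
outer loop
vertex -1.477 0.47 2.338
vertex -1.916 0.565 1.828
vertex -1.304 0.813 1.988
endloop
endfacet
facet normal 0.837 0.123 0.534
outer loop
vertex -1.477 0.47 2.338
vertex -1.304 0.813 1.988
vertex -2.365 1.98 3.383
endloop
endfacet
facet normal 0.837 0.122 0.534
outer loop
vertex -2.365 1.98 3.383
vertex -1.304 0.813 1.988
vertex -2.192 2.324 3.033
endloop
endfacet
facet normal -0.436 0.740 0.512
outer loop
vertex -2.365 1.98 3.383
vertex -2.192 2.324 3.033
vertex -2.804 2.075 2.872
endloop
endfacet
facet normal 0.434 -0.740 -0.514
outer loop
vertex -1.304 0.813 1.988
vertex -1.916 0.565 1.828
vertex -1.49 1.012 1.544
endloop
endfacet
facet normal 0.827 0.554 -0.098
outer loop
vertex -1.304 0.813 1.988
vertex -1.49 1.012 1.544
vertex -2.192 2.324 3.033
endloop
endfacet
facet normal 0.827 0.553 -0.098
outer loop
vertex -2.192 2.324 3.033
vertex -1.49 1.012 1.544
vertex -2.377 2.522 2.588
endloop
endfacet
facet normal -0.436 0.741 0.511
outer loop
vertex -2.192 2.324 3.033
vertex -2.377 2.522 2.588
vertex -2.804 2.075 2.872
endloop
endfacet
facet normal 0.436 -0.740 -0.512
outer loop
vertex -1.49 1.012 1.544
vertex -1.916 0.565 1.828
vertex -1.925 0.948 1.266
endloop
endfacet
facet normal 0.333 0.661 -0.673
outer loop
vertex -1.49 1.012 1.544
vertex -1.925 0.948 1.266
vertex -2.377 2.522 2.588
endloop
endfacet
facet normal 0.332 0.661 -0.673
outer loop
vertex -2.377 2.522 2.588
vertex -1.925 0.948 1.266
vertex -2.813 2.459 2.311
endloop
endfacet
facet normal -0.433 0.740 0.514
outer loop
vertex -2.377 2.522 2.588
vertex -2.813 2.459 2.311
vertex -2.804 2.075 2.872
endloop
endfacet
facet normal 0.435 -0.741 -0.512
outer loop
vertex -1.925 0.948 1.266
vertex -1.916 0.565 1.828
vertex -2.355 0.66 1.317
endloop
endfacet
facet normal -0.356 0.381 -0.853
outer loop
vertex -1.925 0.948 1.266
vertex -2.355 0.66 1.317
vertex -2.813 2.459 2.311
endloop
endfacet
facet normal -0.357 0.381 -0.853
outer loop
vertex -2.813 2.459 2.311
vertex -2.355 0.66 1.317
vertex -3.243 2.17 2.362
endloop
endfacet
facet normal -0.436 0.739 0.513
outer loop
vertex -2.813 2.459 2.311
vertex -3.243 2.17 2.362
vertex -2.804 2.075 2.872
endloop
endfacet
facet normal 0.436 -0.740 -0.512
outer loop
vertex -2.355 0.66 1.317
vertex -1.916 0.565 1.828
vertex -2.528 0.316 1.667
endloop
endfacet
facet normal -0.837 -0.122 -0.534
outer loop
vertex -2.355 0.66 1.317
vertex -2.528 0.316 1.667
vertex -3.243 2.17 2.362
endloop
endfacet
facet normal -0.837 -0.123 -0.534
outer loop
vertex -3.243 2.17 2.362
vertex -2.528 0.316 1.667
vertex -3.416 1.827 2.712
endloop
endfacet
facet normal -0.434 0.741 0.512
outer loop
vertex -3.243 2.17 2.362
vertex -3.416 1.827 2.712
vertex -2.804 2.075 2.872
endloop
endfacet
facet normal 0.436 -0.741 -0.511
outer loop
vertex -2.528 0.316 1.667
vertex -1.916 0.565 1.828
vertex -2.343 0.118 2.112
endloop
endfacet
facet normal -0.827 -0.554 0.098
outer loop
vertex -2.528 0.316 1.667
vertex -2.343 0.118 2.112
vertex -3.416 1.827 2.712
endloop
endfacet
facet normal -0.827 -0.554 0.098
outer loop
vertex -3.416 1.827 2.712
vertex -2.343 0.118 2.112
vertex -3.23 1.628 3.156
endloop
endfacet
facet normal -0.434 0.740 0.514
outer loop
vertex -3.416 1.827 2.712
vertex -3.23 1.628 3.156
vertex -2.804 2.075 2.872
endloop
endfacet
facet normal 0.433 -0.740 -0.514
outer loop
vertex -2.343 0.118 2.112
vertex -1.916 0.565 1.828
vertex -1.907 0.181 2.389
endloop
endfacet
facet normal -0.332 -0.661 0.673
outer loop
vertex -2.343 0.118 2.112
vertex -1.907 0.181 2.389
vertex -3.23 1.628 3.156
endloop
endfacet
facet normal -0.333 -0.661 0.673
outer loop
vertex -3.23 1.628 3.156
vertex -1.907 0.181 2.389
vertex -2.795 1.692 3.434
endloop
endfacet
facet normal -0.436 0.740 0.512
outer loop
vertex -3.23 1.628 3.156
vertex -2.795 1.692 3.434
vertex -2.804 2.075 2.872
endloop
endfacet
facet normal 0.436 -0.739 -0.513
outer loop
vertex -1.907 0.181 2.389
vertex -1.916 0.565 1.828
vertex -1.477 0.47 2.338
endloop
endfacet
facet normal 0.357 -0.380 0.853
outer loop
vertex -1.907 0.181 2.389
vertex -1.477 0.47 2.338
vertex -2.795 1.692 3.434
endloop
endfacet
facet normal 0.356 -0.381 0.853
outer loop
vertex -2.795 1.692 3.434
vertex -1.477 0.47 2.338
vertex -2.365 1.98 3.383
endloop
endfacet
facet normal -0.435 0.741 0.512
outer loop
vertex -2.795 1.692 3.434
vertex -2.365 1.98 3.383
vertex -2.804 2.075 2.872
endloop
endfacet
facet normal -0.664 0.601 0.445
outer loop
vertex -1.668 0.792 1.126
vertex -0.871 1.9 0.818
vertex -2.197 0.909 0.18
endloop
endfacet
facet normal -0.569 -0.792 0.220
outer loop
vertex -0.949 -0.22 -0.658
vertex -1.668 0.792 1.126
vertex -2.197 0.909 0.18
endloop
endfacet
facet normal -0.664 0.601 0.445
outer loop
vertex -2.197 0.909 0.18
vertex -0.871 1.9 0.818
vertex -1.399 2.018 -0.128
endloop
endfacet
facet normal -0.485 0.108 -0.868
outer loop
vertex -1.399 2.018 -0.128
vertex -0.949 -0.22 -0.658
vertex -2.197 0.909 0.18
endloop
endfacet
facet normal 0.485 -0.108 0.868
outer loop
vertex -1.668 0.792 1.126
vertex 0.377 0.771 -0.02
vertex -0.871 1.9 0.818
endloop
endfacet
facet normal -0.570 -0.792 0.219
outer loop
vertex -0.421 -0.338 0.288
vertex -1.668 0.792 1.126
vertex -0.949 -0.22 -0.658
endloop
endfacet
facet normal 0.485 -0.108 0.868
outer loop
vertex -0.421 -0.338 0.288
vertex 0.377 0.771 -0.02
vertex -1.668 0.792 1.126
endloop
endfacet
facet normal 0.570 0.792 -0.219
outer loop
vertex -0.871 1.9 0.818
vertex 0.377 0.771 -0.02
vertex -1.399 2.018 -0.128
endloop
endfacet
facet normal -0.485 0.108 -0.868
outer loop
vertex -0.152 0.888 -0.966
vertex -0.949 -0.22 -0.658
vertex -1.399 2.018 -0.128
endloop
endfacet
facet normal 0.569 0.792 -0.220
outer loop
vertex -1.399 2.018 -0.128
vertex 0.377 0.771 -0.02
vertex -0.152 0.888 -0.966
endloop
endfacet
facet normal 0.664 -0.601 -0.445
outer loop
vertex -0.152 0.888 -0.966
vertex -0.421 -0.338 0.288
vertex -0.949 -0.22 -0.658
endloop
endfacet
facet normal 0.664 -0.601 -0.445
outer loop
vertex 0.377 0.771 -0.02
vertex -0.421 -0.338 0.288
vertex -0.152 0.888 -0.966
endloop
endfacet

endsolid


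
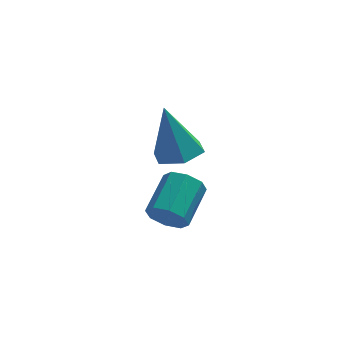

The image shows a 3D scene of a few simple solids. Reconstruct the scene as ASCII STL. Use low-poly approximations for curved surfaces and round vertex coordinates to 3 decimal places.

solid 
facet normal -0.461 -0.806 -0.372
outer loop
vertex 1.612 -1.231 -1.861
vertex 1.134 -1.253 -1.22
vertex 1.101 -0.903 -1.938
endloop
endfacet
facet normal 0.301 0.253 -0.920
outer loop
vertex 1.612 -1.231 -1.861
vertex 1.101 -0.903 -1.938
vertex 2.404 0.156 -1.221
endloop
endfacet
facet normal 0.301 0.253 -0.920
outer loop
vertex 2.404 0.156 -1.221
vertex 1.101 -0.903 -1.938
vertex 1.893 0.484 -1.298
endloop
endfacet
facet normal 0.461 0.805 0.373
outer loop
vertex 2.404 0.156 -1.221
vertex 1.893 0.484 -1.298
vertex 1.926 0.133 -0.58
endloop
endfacet
facet normal -0.461 -0.806 -0.372
outer loop
vertex 1.101 -0.903 -1.938
vertex 1.134 -1.253 -1.22
vertex 0.609 -0.78 -1.595
endloop
endfacet
facet normal -0.377 0.557 -0.740
outer loop
vertex 1.101 -0.903 -1.938
vertex 0.609 -0.78 -1.595
vertex 1.893 0.484 -1.298
endloop
endfacet
facet normal -0.377 0.557 -0.740
outer loop
vertex 1.893 0.484 -1.298
vertex 0.609 -0.78 -1.595
vertex 1.401 0.606 -0.955
endloop
endfacet
facet normal 0.460 0.806 0.373
outer loop
vertex 1.893 0.484 -1.298
vertex 1.401 0.606 -0.955
vertex 1.926 0.133 -0.58
endloop
endfacet
facet normal -0.461 -0.806 -0.371
outer loop
vertex 0.609 -0.78 -1.595
vertex 1.134 -1.253 -1.22
vertex 0.425 -0.934 -1.032
endloop
endfacet
facet normal -0.835 0.536 -0.126
outer loop
vertex 0.609 -0.78 -1.595
vertex 0.425 -0.934 -1.032
vertex 1.401 0.606 -0.955
endloop
endfacet
facet normal -0.835 0.536 -0.126
outer loop
vertex 1.401 0.606 -0.955
vertex 0.425 -0.934 -1.032
vertex 1.217 0.452 -0.392
endloop
endfacet
facet normal 0.461 0.806 0.371
outer loop
vertex 1.401 0.606 -0.955
vertex 1.217 0.452 -0.392
vertex 1.926 0.133 -0.58
endloop
endfacet
facet normal -0.461 -0.805 -0.373
outer loop
vertex 0.425 -0.934 -1.032
vertex 1.134 -1.253 -1.22
vertex 0.656 -1.276 -0.579
endloop
endfacet
facet normal -0.803 0.200 0.561
outer loop
vertex 0.425 -0.934 -1.032
vertex 0.656 -1.276 -0.579
vertex 1.217 0.452 -0.392
endloop
endfacet
facet normal -0.804 0.200 0.560
outer loop
vertex 1.217 0.452 -0.392
vertex 0.656 -1.276 -0.579
vertex 1.448 0.111 0.061
endloop
endfacet
facet normal 0.461 0.806 0.371
outer loop
vertex 1.217 0.452 -0.392
vertex 1.448 0.111 0.061
vertex 1.926 0.133 -0.58
endloop
endfacet
facet normal -0.461 -0.805 -0.373
outer loop
vertex 0.656 -1.276 -0.579
vertex 1.134 -1.253 -1.22
vertex 1.167 -1.604 -0.502
endloop
endfacet
facet normal -0.301 -0.253 0.920
outer loop
vertex 0.656 -1.276 -0.579
vertex 1.167 -1.604 -0.502
vertex 1.448 0.111 0.061
endloop
endfacet
facet normal -0.301 -0.253 0.920
outer loop
vertex 1.448 0.111 0.061
vertex 1.167 -1.604 -0.502
vertex 1.959 -0.217 0.138
endloop
endfacet
facet normal 0.461 0.806 0.372
outer loop
vertex 1.448 0.111 0.061
vertex 1.959 -0.217 0.138
vertex 1.926 0.133 -0.58
endloop
endfacet
facet normal -0.460 -0.806 -0.373
outer loop
vertex 1.167 -1.604 -0.502
vertex 1.134 -1.253 -1.22
vertex 1.659 -1.726 -0.845
endloop
endfacet
facet normal 0.378 -0.557 0.740
outer loop
vertex 1.167 -1.604 -0.502
vertex 1.659 -1.726 -0.845
vertex 1.959 -0.217 0.138
endloop
endfacet
facet normal 0.377 -0.557 0.740
outer loop
vertex 1.959 -0.217 0.138
vertex 1.659 -1.726 -0.845
vertex 2.451 -0.34 -0.205
endloop
endfacet
facet normal 0.461 0.806 0.372
outer loop
vertex 1.959 -0.217 0.138
vertex 2.451 -0.34 -0.205
vertex 1.926 0.133 -0.58
endloop
endfacet
facet normal -0.461 -0.806 -0.371
outer loop
vertex 1.659 -1.726 -0.845
vertex 1.134 -1.253 -1.22
vertex 1.843 -1.572 -1.408
endloop
endfacet
facet normal 0.835 -0.536 0.126
outer loop
vertex 1.659 -1.726 -0.845
vertex 1.843 -1.572 -1.408
vertex 2.451 -0.34 -0.205
endloop
endfacet
facet normal 0.835 -0.536 0.126
outer loop
vertex 2.451 -0.34 -0.205
vertex 1.843 -1.572 -1.408
vertex 2.635 -0.186 -0.768
endloop
endfacet
facet normal 0.461 0.806 0.371
outer loop
vertex 2.451 -0.34 -0.205
vertex 2.635 -0.186 -0.768
vertex 1.926 0.133 -0.58
endloop
endfacet
facet normal -0.461 -0.806 -0.371
outer loop
vertex 1.843 -1.572 -1.408
vertex 1.134 -1.253 -1.22
vertex 1.612 -1.231 -1.861
endloop
endfacet
facet normal 0.804 -0.200 -0.561
outer loop
vertex 1.843 -1.572 -1.408
vertex 1.612 -1.231 -1.861
vertex 2.635 -0.186 -0.768
endloop
endfacet
facet normal 0.803 -0.200 -0.561
outer loop
vertex 2.635 -0.186 -0.768
vertex 1.612 -1.231 -1.861
vertex 2.404 0.156 -1.221
endloop
endfacet
facet normal 0.461 0.805 0.373
outer loop
vertex 2.635 -0.186 -0.768
vertex 2.404 0.156 -1.221
vertex 1.926 0.133 -0.58
endloop
endfacet
facet normal 0.216 -0.204 -0.955
outer loop
vertex 2.385 -0.066 1.743
vertex 1.631 -0.608 1.688
vertex 1.569 0.296 1.481
endloop
endfacet
facet normal 0.325 0.913 0.248
outer loop
vertex 2.385 -0.066 1.743
vertex 1.569 0.296 1.481
vertex 1.169 -0.172 3.732
endloop
endfacet
facet normal 0.216 -0.204 -0.955
outer loop
vertex 1.569 0.296 1.481
vertex 1.631 -0.608 1.688
vertex 0.816 -0.246 1.426
endloop
endfacet
facet normal -0.586 0.808 0.064
outer loop
vertex 1.569 0.296 1.481
vertex 0.816 -0.246 1.426
vertex 1.169 -0.172 3.732
endloop
endfacet
facet normal 0.216 -0.204 -0.955
outer loop
vertex 0.816 -0.246 1.426
vertex 1.631 -0.608 1.688
vertex 0.878 -1.15 1.633
endloop
endfacet
facet normal -0.988 -0.033 0.152
outer loop
vertex 0.816 -0.246 1.426
vertex 0.878 -1.15 1.633
vertex 1.169 -0.172 3.732
endloop
endfacet
facet normal 0.216 -0.203 -0.955
outer loop
vertex 0.878 -1.15 1.633
vertex 1.631 -0.608 1.688
vertex 1.694 -1.513 1.895
endloop
endfacet
facet normal -0.478 -0.769 0.425
outer loop
vertex 0.878 -1.15 1.633
vertex 1.694 -1.513 1.895
vertex 1.169 -0.172 3.732
endloop
endfacet
facet normal 0.216 -0.203 -0.955
outer loop
vertex 1.694 -1.513 1.895
vertex 1.631 -0.608 1.688
vertex 2.447 -0.97 1.95
endloop
endfacet
facet normal 0.434 -0.664 0.609
outer loop
vertex 1.694 -1.513 1.895
vertex 2.447 -0.97 1.95
vertex 1.169 -0.172 3.732
endloop
endfacet
facet normal 0.216 -0.204 -0.955
outer loop
vertex 2.447 -0.97 1.95
vertex 1.631 -0.608 1.688
vertex 2.385 -0.066 1.743
endloop
endfacet
facet normal 0.836 0.176 0.520
outer loop
vertex 2.447 -0.97 1.95
vertex 2.385 -0.066 1.743
vertex 1.169 -0.172 3.732
endloop
endfacet

endsolid


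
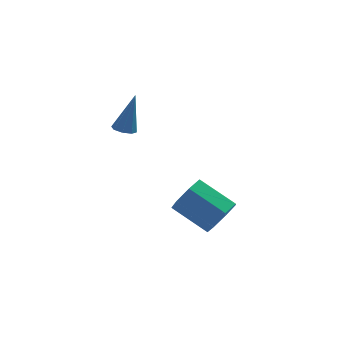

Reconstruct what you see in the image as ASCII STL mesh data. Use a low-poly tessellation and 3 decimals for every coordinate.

solid 
facet normal 0.682 -0.552 -0.480
outer loop
vertex 1.643 0.909 -3.415
vertex 1.062 0.931 -4.265
vertex 1.8 1.588 -3.973
endloop
endfacet
facet normal 0.710 0.341 0.615
outer loop
vertex 1.643 0.909 -3.415
vertex 1.8 1.588 -3.973
vertex 0.239 2.046 -2.425
endloop
endfacet
facet normal 0.710 0.342 0.615
outer loop
vertex 0.239 2.046 -2.425
vertex 1.8 1.588 -3.973
vertex 0.396 2.726 -2.984
endloop
endfacet
facet normal -0.681 0.552 0.481
outer loop
vertex 0.239 2.046 -2.425
vertex 0.396 2.726 -2.984
vertex -0.342 2.069 -3.275
endloop
endfacet
facet normal 0.682 -0.552 -0.480
outer loop
vertex 1.8 1.588 -3.973
vertex 1.062 0.931 -4.265
vertex 1.401 1.773 -4.752
endloop
endfacet
facet normal 0.580 0.808 -0.105
outer loop
vertex 1.8 1.588 -3.973
vertex 1.401 1.773 -4.752
vertex 0.396 2.726 -2.984
endloop
endfacet
facet normal 0.580 0.808 -0.106
outer loop
vertex 0.396 2.726 -2.984
vertex 1.401 1.773 -4.752
vertex -0.003 2.911 -3.762
endloop
endfacet
facet normal -0.681 0.552 0.481
outer loop
vertex 0.396 2.726 -2.984
vertex -0.003 2.911 -3.762
vertex -0.342 2.069 -3.275
endloop
endfacet
facet normal 0.681 -0.552 -0.481
outer loop
vertex 1.401 1.773 -4.752
vertex 1.062 0.931 -4.265
vertex 0.747 1.324 -5.163
endloop
endfacet
facet normal 0.013 0.665 -0.747
outer loop
vertex 1.401 1.773 -4.752
vertex 0.747 1.324 -5.163
vertex -0.003 2.911 -3.762
endloop
endfacet
facet normal 0.013 0.665 -0.746
outer loop
vertex -0.003 2.911 -3.762
vertex 0.747 1.324 -5.163
vertex -0.657 2.462 -4.174
endloop
endfacet
facet normal -0.682 0.552 0.480
outer loop
vertex -0.003 2.911 -3.762
vertex -0.657 2.462 -4.174
vertex -0.342 2.069 -3.275
endloop
endfacet
facet normal 0.681 -0.552 -0.481
outer loop
vertex 0.747 1.324 -5.163
vertex 1.062 0.931 -4.265
vertex 0.33 0.579 -4.898
endloop
endfacet
facet normal -0.564 0.022 -0.826
outer loop
vertex 0.747 1.324 -5.163
vertex 0.33 0.579 -4.898
vertex -0.657 2.462 -4.174
endloop
endfacet
facet normal -0.564 0.022 -0.826
outer loop
vertex -0.657 2.462 -4.174
vertex 0.33 0.579 -4.898
vertex -1.074 1.717 -3.909
endloop
endfacet
facet normal -0.681 0.552 0.480
outer loop
vertex -0.657 2.462 -4.174
vertex -1.074 1.717 -3.909
vertex -0.342 2.069 -3.275
endloop
endfacet
facet normal 0.681 -0.553 -0.480
outer loop
vertex 0.33 0.579 -4.898
vertex 1.062 0.931 -4.265
vertex 0.464 0.099 -4.156
endloop
endfacet
facet normal -0.716 -0.638 -0.283
outer loop
vertex 0.33 0.579 -4.898
vertex 0.464 0.099 -4.156
vertex -1.074 1.717 -3.909
endloop
endfacet
facet normal -0.716 -0.638 -0.282
outer loop
vertex -1.074 1.717 -3.909
vertex 0.464 0.099 -4.156
vertex -0.939 1.237 -3.167
endloop
endfacet
facet normal -0.682 0.552 0.481
outer loop
vertex -1.074 1.717 -3.909
vertex -0.939 1.237 -3.167
vertex -0.342 2.069 -3.275
endloop
endfacet
facet normal 0.681 -0.553 -0.480
outer loop
vertex 0.464 0.099 -4.156
vertex 1.062 0.931 -4.265
vertex 1.048 0.246 -3.496
endloop
endfacet
facet normal -0.329 -0.817 0.473
outer loop
vertex 0.464 0.099 -4.156
vertex 1.048 0.246 -3.496
vertex -0.939 1.237 -3.167
endloop
endfacet
facet normal -0.329 -0.817 0.473
outer loop
vertex -0.939 1.237 -3.167
vertex 1.048 0.246 -3.496
vertex -0.355 1.384 -2.506
endloop
endfacet
facet normal -0.682 0.552 0.480
outer loop
vertex -0.939 1.237 -3.167
vertex -0.355 1.384 -2.506
vertex -0.342 2.069 -3.275
endloop
endfacet
facet normal 0.681 -0.553 -0.480
outer loop
vertex 1.048 0.246 -3.496
vertex 1.062 0.931 -4.265
vertex 1.643 0.909 -3.415
endloop
endfacet
facet normal 0.306 -0.381 0.872
outer loop
vertex 1.048 0.246 -3.496
vertex 1.643 0.909 -3.415
vertex -0.355 1.384 -2.506
endloop
endfacet
facet normal 0.306 -0.381 0.872
outer loop
vertex -0.355 1.384 -2.506
vertex 1.643 0.909 -3.415
vertex 0.239 2.046 -2.425
endloop
endfacet
facet normal -0.681 0.552 0.481
outer loop
vertex -0.355 1.384 -2.506
vertex 0.239 2.046 -2.425
vertex -0.342 2.069 -3.275
endloop
endfacet
facet normal -0.283 -0.184 -0.941
outer loop
vertex -2.347 3.309 0.147
vertex -2.88 3.501 0.27
vertex -2.391 3.745 0.075
endloop
endfacet
facet normal 0.995 0.092 -0.049
outer loop
vertex -2.347 3.309 0.147
vertex -2.391 3.745 0.075
vertex -2.3 3.879 2.19
endloop
endfacet
facet normal -0.283 -0.185 -0.941
outer loop
vertex -2.391 3.745 0.075
vertex -2.88 3.501 0.27
vertex -2.722 4.038 0.117
endloop
endfacet
facet normal 0.656 0.751 -0.076
outer loop
vertex -2.391 3.745 0.075
vertex -2.722 4.038 0.117
vertex -2.3 3.879 2.19
endloop
endfacet
facet normal -0.284 -0.185 -0.941
outer loop
vertex -2.722 4.038 0.117
vertex -2.88 3.501 0.27
vertex -3.145 4.016 0.249
endloop
endfacet
facet normal -0.026 0.996 0.082
outer loop
vertex -2.722 4.038 0.117
vertex -3.145 4.016 0.249
vertex -2.3 3.879 2.19
endloop
endfacet
facet normal -0.285 -0.185 -0.940
outer loop
vertex -3.145 4.016 0.249
vertex -2.88 3.501 0.27
vertex -3.413 3.693 0.394
endloop
endfacet
facet normal -0.648 0.686 0.331
outer loop
vertex -3.145 4.016 0.249
vertex -3.413 3.693 0.394
vertex -2.3 3.879 2.19
endloop
endfacet
facet normal -0.285 -0.185 -0.941
outer loop
vertex -3.413 3.693 0.394
vertex -2.88 3.501 0.27
vertex -3.369 3.258 0.466
endloop
endfacet
facet normal -0.850 0.001 0.527
outer loop
vertex -3.413 3.693 0.394
vertex -3.369 3.258 0.466
vertex -2.3 3.879 2.19
endloop
endfacet
facet normal -0.284 -0.186 -0.940
outer loop
vertex -3.369 3.258 0.466
vertex -2.88 3.501 0.27
vertex -3.038 2.965 0.424
endloop
endfacet
facet normal -0.511 -0.657 0.554
outer loop
vertex -3.369 3.258 0.466
vertex -3.038 2.965 0.424
vertex -2.3 3.879 2.19
endloop
endfacet
facet normal -0.284 -0.187 -0.941
outer loop
vertex -3.038 2.965 0.424
vertex -2.88 3.501 0.27
vertex -2.614 2.986 0.292
endloop
endfacet
facet normal 0.168 -0.902 0.397
outer loop
vertex -3.038 2.965 0.424
vertex -2.614 2.986 0.292
vertex -2.3 3.879 2.19
endloop
endfacet
facet normal -0.284 -0.187 -0.940
outer loop
vertex -2.614 2.986 0.292
vertex -2.88 3.501 0.27
vertex -2.347 3.309 0.147
endloop
endfacet
facet normal 0.794 -0.590 0.146
outer loop
vertex -2.614 2.986 0.292
vertex -2.347 3.309 0.147
vertex -2.3 3.879 2.19
endloop
endfacet

endsolid


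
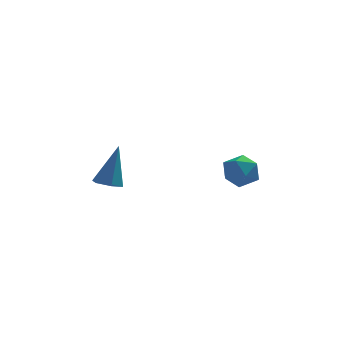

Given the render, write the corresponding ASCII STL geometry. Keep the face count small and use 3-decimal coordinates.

solid 
facet normal -0.238 -0.307 -0.921
outer loop
vertex -1.95 -3.521 -2.836
vertex -2.44 -3.93 -2.573
vertex -2.591 -3.281 -2.75
endloop
endfacet
facet normal 0.337 0.936 -0.100
outer loop
vertex -1.95 -3.521 -2.836
vertex -2.591 -3.281 -2.75
vertex -1.94 -3.29 -0.647
endloop
endfacet
facet normal -0.238 -0.307 -0.921
outer loop
vertex -2.591 -3.281 -2.75
vertex -2.44 -3.93 -2.573
vertex -3.081 -3.69 -2.487
endloop
endfacet
facet normal -0.571 0.801 0.180
outer loop
vertex -2.591 -3.281 -2.75
vertex -3.081 -3.69 -2.487
vertex -1.94 -3.29 -0.647
endloop
endfacet
facet normal -0.239 -0.307 -0.921
outer loop
vertex -3.081 -3.69 -2.487
vertex -2.44 -3.93 -2.573
vertex -2.929 -4.339 -2.31
endloop
endfacet
facet normal -0.844 -0.052 0.534
outer loop
vertex -3.081 -3.69 -2.487
vertex -2.929 -4.339 -2.31
vertex -1.94 -3.29 -0.647
endloop
endfacet
facet normal -0.239 -0.307 -0.921
outer loop
vertex -2.929 -4.339 -2.31
vertex -2.44 -3.93 -2.573
vertex -2.288 -4.58 -2.396
endloop
endfacet
facet normal -0.207 -0.767 0.607
outer loop
vertex -2.929 -4.339 -2.31
vertex -2.288 -4.58 -2.396
vertex -1.94 -3.29 -0.647
endloop
endfacet
facet normal -0.239 -0.307 -0.921
outer loop
vertex -2.288 -4.58 -2.396
vertex -2.44 -3.93 -2.573
vertex -1.799 -4.171 -2.659
endloop
endfacet
facet normal 0.704 -0.632 0.326
outer loop
vertex -2.288 -4.58 -2.396
vertex -1.799 -4.171 -2.659
vertex -1.94 -3.29 -0.647
endloop
endfacet
facet normal -0.239 -0.306 -0.921
outer loop
vertex -1.799 -4.171 -2.659
vertex -2.44 -3.93 -2.573
vertex -1.95 -3.521 -2.836
endloop
endfacet
facet normal 0.975 0.219 -0.028
outer loop
vertex -1.799 -4.171 -2.659
vertex -1.95 -3.521 -2.836
vertex -1.94 -3.29 -0.647
endloop
endfacet
facet normal -0.409 0.245 0.879
outer loop
vertex 2.581 -2.185 -2.269
vertex 3.06 -2.886 -1.851
vertex 3.443 -2.023 -1.913
endloop
endfacet
facet normal -0.344 0.819 0.459
outer loop
vertex 2.581 -2.185 -2.269
vertex 3.443 -2.023 -1.913
vertex 3.2 -1.655 -2.751
endloop
endfacet
facet normal -0.705 0.695 -0.142
outer loop
vertex 2.581 -2.185 -2.269
vertex 3.2 -1.655 -2.751
vertex 2.666 -2.29 -3.205
endloop
endfacet
facet normal -0.994 0.044 -0.095
outer loop
vertex 2.581 -2.185 -2.269
vertex 2.666 -2.29 -3.205
vertex 2.579 -3.051 -2.65
endloop
endfacet
facet normal -0.811 -0.234 0.536
outer loop
vertex 2.581 -2.185 -2.269
vertex 2.579 -3.051 -2.65
vertex 3.06 -2.886 -1.851
endloop
endfacet
facet normal 0.346 0.892 0.291
outer loop
vertex 3.2 -1.655 -2.751
vertex 3.443 -2.023 -1.913
vertex 4.061 -2.029 -2.63
endloop
endfacet
facet normal 0.242 -0.038 0.970
outer loop
vertex 3.443 -2.023 -1.913
vertex 3.06 -2.886 -1.851
vertex 3.974 -2.79 -2.075
endloop
endfacet
facet normal -0.411 -0.812 0.415
outer loop
vertex 3.06 -2.886 -1.851
vertex 2.579 -3.051 -2.65
vertex 3.44 -3.425 -2.529
endloop
endfacet
facet normal -0.708 -0.362 -0.607
outer loop
vertex 2.579 -3.051 -2.65
vertex 2.666 -2.29 -3.205
vertex 3.197 -3.057 -3.367
endloop
endfacet
facet normal -0.240 0.690 -0.683
outer loop
vertex 2.666 -2.29 -3.205
vertex 3.2 -1.655 -2.751
vertex 3.58 -2.194 -3.429
endloop
endfacet
facet normal 0.994 -0.044 0.095
outer loop
vertex 4.059 -2.895 -3.011
vertex 4.061 -2.029 -2.63
vertex 3.974 -2.79 -2.075
endloop
endfacet
facet normal 0.705 -0.695 0.142
outer loop
vertex 4.059 -2.895 -3.011
vertex 3.974 -2.79 -2.075
vertex 3.44 -3.425 -2.529
endloop
endfacet
facet normal 0.344 -0.819 -0.459
outer loop
vertex 4.059 -2.895 -3.011
vertex 3.44 -3.425 -2.529
vertex 3.197 -3.057 -3.367
endloop
endfacet
facet normal 0.409 -0.245 -0.879
outer loop
vertex 4.059 -2.895 -3.011
vertex 3.197 -3.057 -3.367
vertex 3.58 -2.194 -3.429
endloop
endfacet
facet normal 0.811 0.234 -0.536
outer loop
vertex 4.059 -2.895 -3.011
vertex 3.58 -2.194 -3.429
vertex 4.061 -2.029 -2.63
endloop
endfacet
facet normal 0.708 0.362 0.607
outer loop
vertex 3.974 -2.79 -2.075
vertex 4.061 -2.029 -2.63
vertex 3.443 -2.023 -1.913
endloop
endfacet
facet normal 0.240 -0.690 0.683
outer loop
vertex 3.44 -3.425 -2.529
vertex 3.974 -2.79 -2.075
vertex 3.06 -2.886 -1.851
endloop
endfacet
facet normal -0.346 -0.892 -0.291
outer loop
vertex 3.197 -3.057 -3.367
vertex 3.44 -3.425 -2.529
vertex 2.579 -3.051 -2.65
endloop
endfacet
facet normal -0.242 0.038 -0.970
outer loop
vertex 3.58 -2.194 -3.429
vertex 3.197 -3.057 -3.367
vertex 2.666 -2.29 -3.205
endloop
endfacet
facet normal 0.411 0.812 -0.415
outer loop
vertex 4.061 -2.029 -2.63
vertex 3.58 -2.194 -3.429
vertex 3.2 -1.655 -2.751
endloop
endfacet

endsolid


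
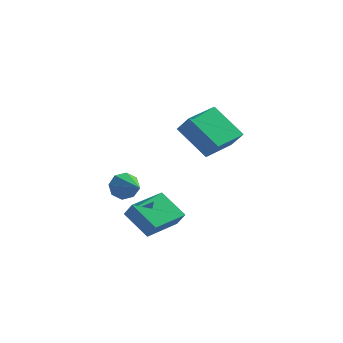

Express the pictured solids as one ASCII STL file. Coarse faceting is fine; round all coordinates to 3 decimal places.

solid 
facet normal -0.327 0.834 -0.445
outer loop
vertex 0.304 2.562 -3.609
vertex -0.155 2.75 -2.919
vertex 0.636 2.921 -3.18
endloop
endfacet
facet normal 0.859 -0.301 -0.413
outer loop
vertex 0.304 2.562 -3.609
vertex 0.636 2.921 -3.18
vertex 0.535 0.99 -1.981
endloop
endfacet
facet normal -0.327 0.835 -0.443
outer loop
vertex 0.636 2.921 -3.18
vertex -0.155 2.75 -2.919
vertex 0.505 3.179 -2.597
endloop
endfacet
facet normal 0.979 0.067 0.190
outer loop
vertex 0.636 2.921 -3.18
vertex 0.505 3.179 -2.597
vertex 0.535 0.99 -1.981
endloop
endfacet
facet normal -0.325 0.834 -0.445
outer loop
vertex 0.505 3.179 -2.597
vertex -0.155 2.75 -2.919
vertex -0.013 3.187 -2.203
endloop
endfacet
facet normal 0.592 0.226 0.774
outer loop
vertex 0.505 3.179 -2.597
vertex -0.013 3.187 -2.203
vertex 0.535 0.99 -1.981
endloop
endfacet
facet normal -0.328 0.834 -0.444
outer loop
vertex -0.013 3.187 -2.203
vertex -0.155 2.75 -2.919
vertex -0.613 2.938 -2.228
endloop
endfacet
facet normal -0.075 0.082 0.994
outer loop
vertex -0.013 3.187 -2.203
vertex -0.613 2.938 -2.228
vertex 0.535 0.99 -1.981
endloop
endfacet
facet normal -0.326 0.835 -0.443
outer loop
vertex -0.613 2.938 -2.228
vertex -0.155 2.75 -2.919
vertex -0.945 2.58 -2.658
endloop
endfacet
facet normal -0.632 -0.281 0.722
outer loop
vertex -0.613 2.938 -2.228
vertex -0.945 2.58 -2.658
vertex 0.535 0.99 -1.981
endloop
endfacet
facet normal -0.326 0.834 -0.445
outer loop
vertex -0.945 2.58 -2.658
vertex -0.155 2.75 -2.919
vertex -0.814 2.321 -3.24
endloop
endfacet
facet normal -0.752 -0.649 0.120
outer loop
vertex -0.945 2.58 -2.658
vertex -0.814 2.321 -3.24
vertex 0.535 0.99 -1.981
endloop
endfacet
facet normal -0.327 0.834 -0.444
outer loop
vertex -0.814 2.321 -3.24
vertex -0.155 2.75 -2.919
vertex -0.297 2.314 -3.634
endloop
endfacet
facet normal -0.364 -0.808 -0.464
outer loop
vertex -0.814 2.321 -3.24
vertex -0.297 2.314 -3.634
vertex 0.535 0.99 -1.981
endloop
endfacet
facet normal -0.326 0.835 -0.444
outer loop
vertex -0.297 2.314 -3.634
vertex -0.155 2.75 -2.919
vertex 0.304 2.562 -3.609
endloop
endfacet
facet normal 0.302 -0.664 -0.684
outer loop
vertex -0.297 2.314 -3.634
vertex 0.304 2.562 -3.609
vertex 0.535 0.99 -1.981
endloop
endfacet
facet normal -0.405 0.301 -0.863
outer loop
vertex -0.487 -2.82 -1.288
vertex 1.039 -1.318 -1.479
vertex 0.533 -3.968 -2.167
endloop
endfacet
facet normal -0.710 -0.699 0.089
outer loop
vertex 0.901 -4.242 -1.381
vertex -0.487 -2.82 -1.288
vertex 0.533 -3.968 -2.167
endloop
endfacet
facet normal -0.405 0.301 -0.863
outer loop
vertex 0.533 -3.968 -2.167
vertex 1.039 -1.318 -1.479
vertex 2.059 -2.466 -2.358
endloop
endfacet
facet normal 0.577 -0.649 -0.496
outer loop
vertex 2.059 -2.466 -2.358
vertex 0.901 -4.242 -1.381
vertex 0.533 -3.968 -2.167
endloop
endfacet
facet normal -0.577 0.649 0.496
outer loop
vertex -0.487 -2.82 -1.288
vertex 1.407 -1.592 -0.693
vertex 1.039 -1.318 -1.479
endloop
endfacet
facet normal -0.710 -0.699 0.089
outer loop
vertex -0.119 -3.094 -0.502
vertex -0.487 -2.82 -1.288
vertex 0.901 -4.242 -1.381
endloop
endfacet
facet normal -0.577 0.649 0.496
outer loop
vertex -0.119 -3.094 -0.502
vertex 1.407 -1.592 -0.693
vertex -0.487 -2.82 -1.288
endloop
endfacet
facet normal 0.710 0.699 -0.089
outer loop
vertex 1.039 -1.318 -1.479
vertex 1.407 -1.592 -0.693
vertex 2.059 -2.466 -2.358
endloop
endfacet
facet normal 0.577 -0.649 -0.496
outer loop
vertex 2.427 -2.74 -1.572
vertex 0.901 -4.242 -1.381
vertex 2.059 -2.466 -2.358
endloop
endfacet
facet normal 0.710 0.699 -0.089
outer loop
vertex 2.059 -2.466 -2.358
vertex 1.407 -1.592 -0.693
vertex 2.427 -2.74 -1.572
endloop
endfacet
facet normal 0.405 -0.301 0.863
outer loop
vertex 2.427 -2.74 -1.572
vertex -0.119 -3.094 -0.502
vertex 0.901 -4.242 -1.381
endloop
endfacet
facet normal 0.405 -0.301 0.863
outer loop
vertex 1.407 -1.592 -0.693
vertex -0.119 -3.094 -0.502
vertex 2.427 -2.74 -1.572
endloop
endfacet
facet normal -0.580 0.576 0.576
outer loop
vertex 2.675 -1.7 4.451
vertex 4.05 -0.185 4.32
vertex 2.152 -1.305 3.53
endloop
endfacet
facet normal -0.671 -0.739 0.064
outer loop
vertex 3.41 -2.555 2.28
vertex 2.675 -1.7 4.451
vertex 2.152 -1.305 3.53
endloop
endfacet
facet normal -0.580 0.576 0.576
outer loop
vertex 2.152 -1.305 3.53
vertex 4.05 -0.185 4.32
vertex 3.527 0.21 3.399
endloop
endfacet
facet normal -0.463 0.349 -0.815
outer loop
vertex 3.527 0.21 3.399
vertex 3.41 -2.555 2.28
vertex 2.152 -1.305 3.53
endloop
endfacet
facet normal 0.463 -0.349 0.815
outer loop
vertex 2.675 -1.7 4.451
vertex 5.308 -1.435 3.07
vertex 4.05 -0.185 4.32
endloop
endfacet
facet normal -0.671 -0.739 0.064
outer loop
vertex 3.933 -2.95 3.201
vertex 2.675 -1.7 4.451
vertex 3.41 -2.555 2.28
endloop
endfacet
facet normal 0.463 -0.349 0.815
outer loop
vertex 3.933 -2.95 3.201
vertex 5.308 -1.435 3.07
vertex 2.675 -1.7 4.451
endloop
endfacet
facet normal 0.671 0.739 -0.064
outer loop
vertex 4.05 -0.185 4.32
vertex 5.308 -1.435 3.07
vertex 3.527 0.21 3.399
endloop
endfacet
facet normal -0.463 0.349 -0.815
outer loop
vertex 4.785 -1.04 2.149
vertex 3.41 -2.555 2.28
vertex 3.527 0.21 3.399
endloop
endfacet
facet normal 0.671 0.739 -0.064
outer loop
vertex 3.527 0.21 3.399
vertex 5.308 -1.435 3.07
vertex 4.785 -1.04 2.149
endloop
endfacet
facet normal 0.580 -0.576 -0.576
outer loop
vertex 4.785 -1.04 2.149
vertex 3.933 -2.95 3.201
vertex 3.41 -2.555 2.28
endloop
endfacet
facet normal 0.580 -0.576 -0.576
outer loop
vertex 5.308 -1.435 3.07
vertex 3.933 -2.95 3.201
vertex 4.785 -1.04 2.149
endloop
endfacet

endsolid
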